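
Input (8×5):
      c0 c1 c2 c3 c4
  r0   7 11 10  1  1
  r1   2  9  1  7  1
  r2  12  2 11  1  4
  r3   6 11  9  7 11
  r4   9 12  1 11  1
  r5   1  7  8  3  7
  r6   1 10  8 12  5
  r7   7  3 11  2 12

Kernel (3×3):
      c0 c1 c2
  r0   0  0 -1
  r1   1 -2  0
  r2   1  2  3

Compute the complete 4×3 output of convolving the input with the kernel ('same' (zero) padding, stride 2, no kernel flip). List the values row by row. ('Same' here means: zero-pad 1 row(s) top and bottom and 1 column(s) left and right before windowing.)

17 23 8
12 23 22
-6 35 26
14 22 28

Output[0,0]: The receptive field on the zero-padded input at this output position is [0 0 0 / 0 7 11 / 0 2 9]. Elementwise product with the kernel and sum: 0·-1 + 0·1 + 7·-2 + 0·1 + 2·2 + 9·3.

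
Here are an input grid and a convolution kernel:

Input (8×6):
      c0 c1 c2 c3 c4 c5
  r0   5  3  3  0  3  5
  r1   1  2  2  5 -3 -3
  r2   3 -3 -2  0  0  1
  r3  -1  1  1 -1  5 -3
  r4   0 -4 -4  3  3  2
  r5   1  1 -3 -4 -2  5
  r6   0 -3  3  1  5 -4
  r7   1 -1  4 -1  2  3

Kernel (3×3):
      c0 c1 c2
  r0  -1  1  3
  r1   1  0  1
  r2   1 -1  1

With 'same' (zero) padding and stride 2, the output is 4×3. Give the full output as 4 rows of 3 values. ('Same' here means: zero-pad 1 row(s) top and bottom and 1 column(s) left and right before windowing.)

4 8 10
6 11 -25
-2 -4 5
-1 -24 14

Output[0,0]: The receptive field on the zero-padded input at this output position is [0 0 0 / 0 5 3 / 0 1 2]. Elementwise product with the kernel and sum: 0·-1 + 0·1 + 0·3 + 0·1 + 3·1 + 0·1 + 1·-1 + 2·1.
Output[0,1]: The receptive field on the zero-padded input at this output position is [0 0 0 / 3 3 0 / 2 2 5]. Elementwise product with the kernel and sum: 0·-1 + 0·1 + 0·3 + 3·1 + 0·1 + 2·1 + 2·-1 + 5·1.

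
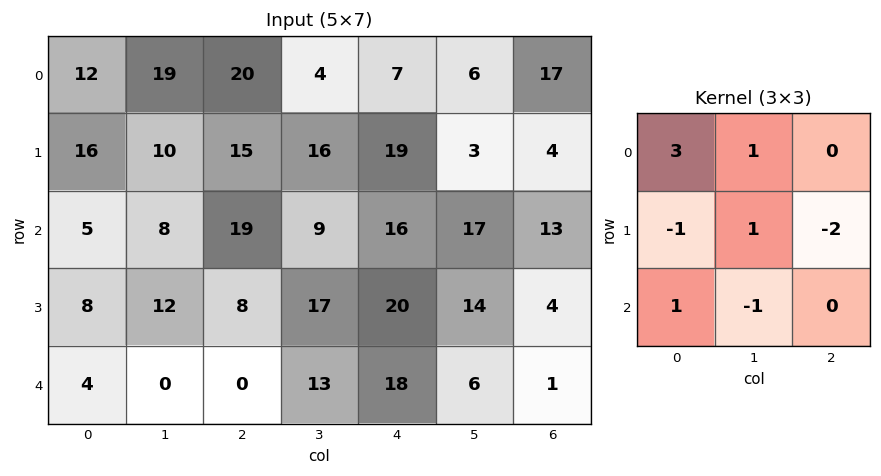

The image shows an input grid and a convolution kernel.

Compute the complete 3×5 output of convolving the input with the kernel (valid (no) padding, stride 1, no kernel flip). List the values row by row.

Output[0,0]: The receptive field on the input at this output position is [12 19 20 / 16 10 15 / 5 8 19]. Elementwise product with the kernel and sum: 12·3 + 19·1 + 16·-1 + 10·1 + 15·-2 + 5·1 + 8·-1.

16 39 37 9 2
19 42 10 37 41
15 5 22 13 63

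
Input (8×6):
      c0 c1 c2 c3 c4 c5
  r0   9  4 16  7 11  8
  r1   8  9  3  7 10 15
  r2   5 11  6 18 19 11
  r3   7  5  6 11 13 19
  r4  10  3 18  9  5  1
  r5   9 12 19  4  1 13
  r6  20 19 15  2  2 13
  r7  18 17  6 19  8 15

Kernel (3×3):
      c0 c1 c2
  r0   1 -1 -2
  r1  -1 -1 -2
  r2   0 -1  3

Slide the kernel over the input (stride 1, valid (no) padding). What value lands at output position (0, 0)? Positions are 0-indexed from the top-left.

The receptive field on the input at this output position is [9 4 16 / 8 9 3 / 5 11 6]. Elementwise product with the kernel and sum: 9·1 + 4·-1 + 16·-2 + 8·-1 + 9·-1 + 3·-2 + 11·-1 + 6·3.

-43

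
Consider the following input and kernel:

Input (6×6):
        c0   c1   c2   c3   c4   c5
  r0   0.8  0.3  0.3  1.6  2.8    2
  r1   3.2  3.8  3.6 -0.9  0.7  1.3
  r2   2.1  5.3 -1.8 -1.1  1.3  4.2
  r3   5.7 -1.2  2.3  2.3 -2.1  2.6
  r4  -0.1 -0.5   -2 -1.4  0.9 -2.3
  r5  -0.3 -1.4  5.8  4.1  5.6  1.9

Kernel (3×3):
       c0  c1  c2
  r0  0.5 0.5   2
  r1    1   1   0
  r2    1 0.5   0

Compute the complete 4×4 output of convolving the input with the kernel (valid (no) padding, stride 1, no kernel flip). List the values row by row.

12.9 15.3 6.9 5.55
23.2 5.35 3.3 3.95
4.25 -0.85 3.05 7.75
5.25 4.15 2.55 11.7

Output[0,0]: The receptive field on the input at this output position is [0.8 0.3 0.3 / 3.2 3.8 3.6 / 2.1 5.3 -1.8]. Elementwise product with the kernel and sum: 0.8·0.5 + 0.3·0.5 + 0.3·2 + 3.2·1 + 3.8·1 + 2.1·1 + 5.3·0.5.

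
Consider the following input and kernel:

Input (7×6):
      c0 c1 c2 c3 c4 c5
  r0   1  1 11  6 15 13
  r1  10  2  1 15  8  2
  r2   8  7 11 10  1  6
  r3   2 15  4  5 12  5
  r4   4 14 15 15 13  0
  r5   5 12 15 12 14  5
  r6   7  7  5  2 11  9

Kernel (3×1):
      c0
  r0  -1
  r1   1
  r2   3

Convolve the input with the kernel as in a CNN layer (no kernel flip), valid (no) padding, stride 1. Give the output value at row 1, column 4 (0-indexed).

29

The receptive field on the input at this output position is [8 / 1 / 12]. Elementwise product with the kernel and sum: 8·-1 + 1·1 + 12·3.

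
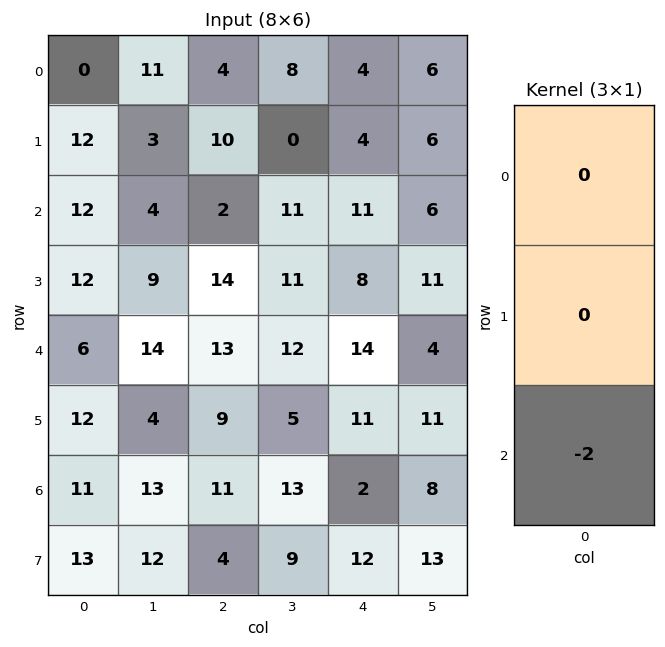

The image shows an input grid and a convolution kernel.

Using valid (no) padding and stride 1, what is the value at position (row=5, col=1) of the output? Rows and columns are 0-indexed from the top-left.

The receptive field on the input at this output position is [4 / 13 / 12]. Elementwise product with the kernel and sum: 12·-2.

-24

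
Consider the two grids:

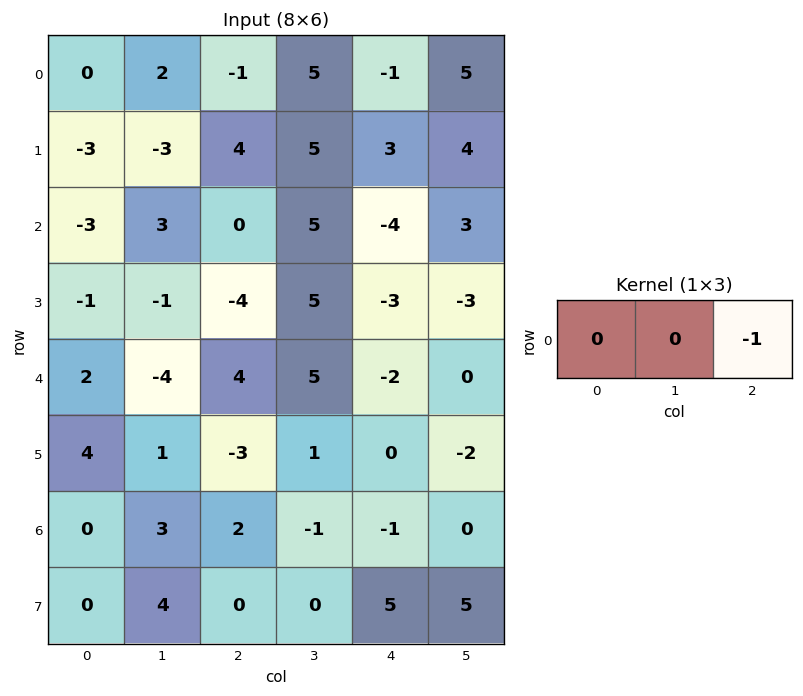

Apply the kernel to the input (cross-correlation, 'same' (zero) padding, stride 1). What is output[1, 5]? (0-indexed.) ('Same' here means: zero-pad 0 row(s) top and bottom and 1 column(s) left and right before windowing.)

0

The receptive field on the zero-padded input at this output position is [3 4 0]. Elementwise product with the kernel and sum: 0·-1.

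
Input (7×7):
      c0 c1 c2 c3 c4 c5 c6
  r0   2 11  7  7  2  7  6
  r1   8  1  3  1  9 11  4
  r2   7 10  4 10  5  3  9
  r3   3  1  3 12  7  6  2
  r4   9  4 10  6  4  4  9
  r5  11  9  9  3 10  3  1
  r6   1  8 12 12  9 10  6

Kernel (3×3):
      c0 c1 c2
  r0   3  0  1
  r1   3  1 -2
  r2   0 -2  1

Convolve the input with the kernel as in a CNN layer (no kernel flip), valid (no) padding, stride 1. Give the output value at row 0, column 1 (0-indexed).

The receptive field on the input at this output position is [11 7 7 / 1 3 1 / 10 4 10]. Elementwise product with the kernel and sum: 11·3 + 7·1 + 1·3 + 3·1 + 1·-2 + 4·-2 + 10·1.

46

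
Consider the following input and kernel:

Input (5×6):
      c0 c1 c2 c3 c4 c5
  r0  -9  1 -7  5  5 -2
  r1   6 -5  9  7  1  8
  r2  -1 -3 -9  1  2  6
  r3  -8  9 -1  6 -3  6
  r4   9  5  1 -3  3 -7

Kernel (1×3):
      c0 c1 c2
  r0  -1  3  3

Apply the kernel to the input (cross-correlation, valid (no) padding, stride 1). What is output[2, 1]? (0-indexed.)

The receptive field on the input at this output position is [-3 -9 1]. Elementwise product with the kernel and sum: -3·-1 + -9·3 + 1·3.

-21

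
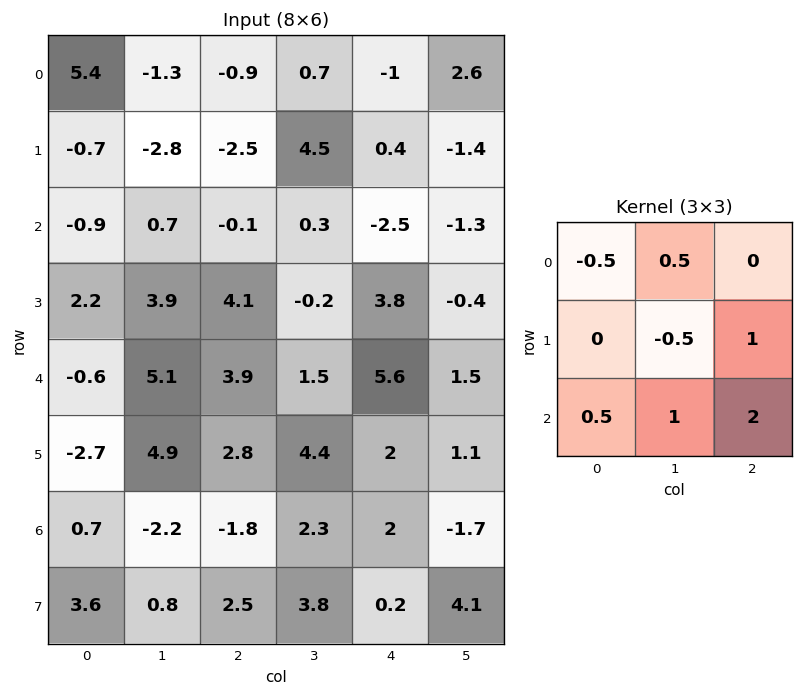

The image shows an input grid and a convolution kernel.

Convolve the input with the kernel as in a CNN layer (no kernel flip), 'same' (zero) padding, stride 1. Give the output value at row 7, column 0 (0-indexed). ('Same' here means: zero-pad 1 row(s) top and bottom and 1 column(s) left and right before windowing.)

-0.65

The receptive field on the zero-padded input at this output position is [0 0.7 -2.2 / 0 3.6 0.8 / 0 0 0]. Elementwise product with the kernel and sum: 0·-0.5 + 0.7·0.5 + 3.6·-0.5 + 0.8·1 + 0·0.5 + 0·1 + 0·2.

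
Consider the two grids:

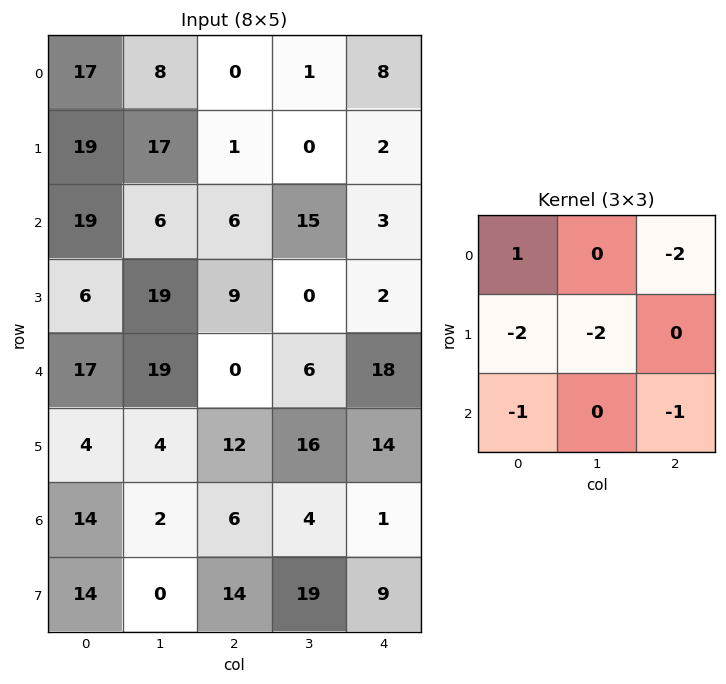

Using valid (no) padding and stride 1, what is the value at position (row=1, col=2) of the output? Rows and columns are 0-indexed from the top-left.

The receptive field on the input at this output position is [1 0 2 / 6 15 3 / 9 0 2]. Elementwise product with the kernel and sum: 1·1 + 2·-2 + 6·-2 + 15·-2 + 9·-1 + 2·-1.

-56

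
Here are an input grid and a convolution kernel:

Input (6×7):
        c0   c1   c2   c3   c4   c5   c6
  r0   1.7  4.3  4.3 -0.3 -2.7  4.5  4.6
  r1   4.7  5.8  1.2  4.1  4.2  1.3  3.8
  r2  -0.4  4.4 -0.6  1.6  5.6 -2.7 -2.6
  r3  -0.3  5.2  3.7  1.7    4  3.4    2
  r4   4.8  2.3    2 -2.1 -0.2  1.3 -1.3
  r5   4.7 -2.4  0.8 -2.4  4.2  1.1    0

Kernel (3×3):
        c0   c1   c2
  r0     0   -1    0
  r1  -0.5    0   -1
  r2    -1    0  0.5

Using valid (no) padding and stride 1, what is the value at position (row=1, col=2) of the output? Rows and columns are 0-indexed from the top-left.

-11.1

The receptive field on the input at this output position is [1.2 4.1 4.2 / -0.6 1.6 5.6 / 3.7 1.7 4]. Elementwise product with the kernel and sum: 4.1·-1 + -0.6·-0.5 + 5.6·-1 + 3.7·-1 + 4·0.5.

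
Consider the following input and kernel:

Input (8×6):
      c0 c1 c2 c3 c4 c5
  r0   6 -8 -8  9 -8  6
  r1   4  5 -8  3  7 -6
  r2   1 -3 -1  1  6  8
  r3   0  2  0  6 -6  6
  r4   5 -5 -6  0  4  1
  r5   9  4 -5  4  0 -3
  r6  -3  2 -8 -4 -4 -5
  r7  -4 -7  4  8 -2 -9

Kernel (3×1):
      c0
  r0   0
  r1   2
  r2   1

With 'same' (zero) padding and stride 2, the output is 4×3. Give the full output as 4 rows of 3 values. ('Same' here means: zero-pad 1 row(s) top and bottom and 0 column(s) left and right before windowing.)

Output[0,0]: The receptive field on the zero-padded input at this output position is [0 / 6 / 4]. Elementwise product with the kernel and sum: 6·2 + 4·1.
Output[0,1]: The receptive field on the zero-padded input at this output position is [0 / -8 / -8]. Elementwise product with the kernel and sum: -8·2 + -8·1.

16 -24 -9
2 -2 6
19 -17 8
-10 -12 -10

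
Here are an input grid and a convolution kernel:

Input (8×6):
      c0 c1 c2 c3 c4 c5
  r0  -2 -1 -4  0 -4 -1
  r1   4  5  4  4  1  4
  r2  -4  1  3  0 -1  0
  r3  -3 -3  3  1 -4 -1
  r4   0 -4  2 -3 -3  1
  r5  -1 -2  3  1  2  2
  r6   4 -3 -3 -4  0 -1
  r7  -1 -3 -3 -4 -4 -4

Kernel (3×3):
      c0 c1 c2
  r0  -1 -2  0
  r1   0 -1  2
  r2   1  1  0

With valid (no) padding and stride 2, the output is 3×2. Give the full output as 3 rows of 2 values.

4 5
7 -13
17 0

Output[0,0]: The receptive field on the input at this output position is [-2 -1 -4 / 4 5 4 / -4 1 3]. Elementwise product with the kernel and sum: -2·-1 + -1·-2 + 5·-1 + 4·2 + -4·1 + 1·1.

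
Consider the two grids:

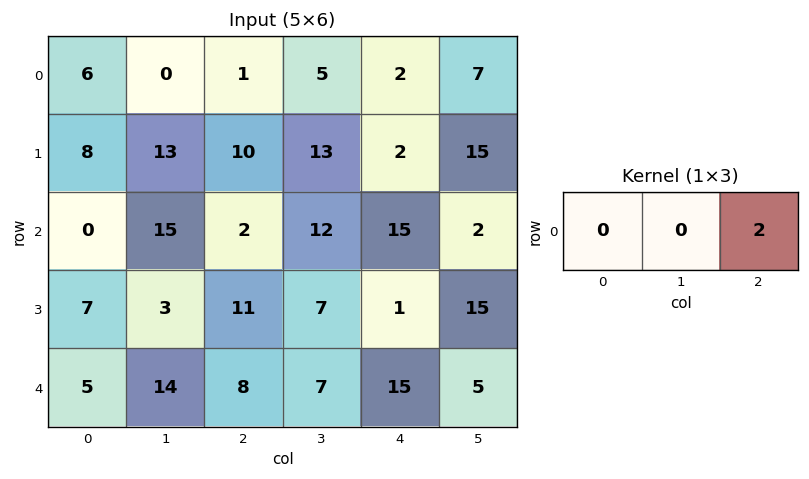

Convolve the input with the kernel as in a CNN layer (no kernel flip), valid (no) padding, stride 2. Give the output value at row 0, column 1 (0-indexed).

The receptive field on the input at this output position is [1 5 2]. Elementwise product with the kernel and sum: 2·2.

4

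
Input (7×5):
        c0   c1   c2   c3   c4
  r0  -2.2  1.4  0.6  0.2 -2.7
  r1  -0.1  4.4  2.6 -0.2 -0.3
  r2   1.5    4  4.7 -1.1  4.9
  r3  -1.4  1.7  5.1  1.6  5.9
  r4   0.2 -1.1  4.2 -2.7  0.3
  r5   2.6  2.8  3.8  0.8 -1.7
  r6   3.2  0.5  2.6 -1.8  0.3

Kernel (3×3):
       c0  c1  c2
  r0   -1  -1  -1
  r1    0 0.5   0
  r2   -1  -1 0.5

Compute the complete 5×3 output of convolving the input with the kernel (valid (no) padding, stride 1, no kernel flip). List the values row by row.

Output[0,0]: The receptive field on the input at this output position is [-2.2 1.4 0.6 / -0.1 4.4 2.6 / 1.5 4 4.7]. Elementwise product with the kernel and sum: -2.2·-1 + 1.4·-1 + 0.6·-1 + 4.4·0.5 + 1.5·-1 + 4·-1 + 4.7·0.5.
Output[0,1]: The receptive field on the input at this output position is [1.4 0.6 0.2 / 4.4 2.6 -0.2 / 4 4.7 -1.1]. Elementwise product with the kernel and sum: 1.4·-1 + 0.6·-1 + 0.2·-1 + 2.6·0.5 + 4·-1 + 4.7·-1 + -1.1·0.5.

-0.75 -10.15 0.65
-2.65 -10.45 -6.4
-6.35 -9.5 -9.05
-9.45 -12.5 -19.4
-4.3 -2.5 -2.05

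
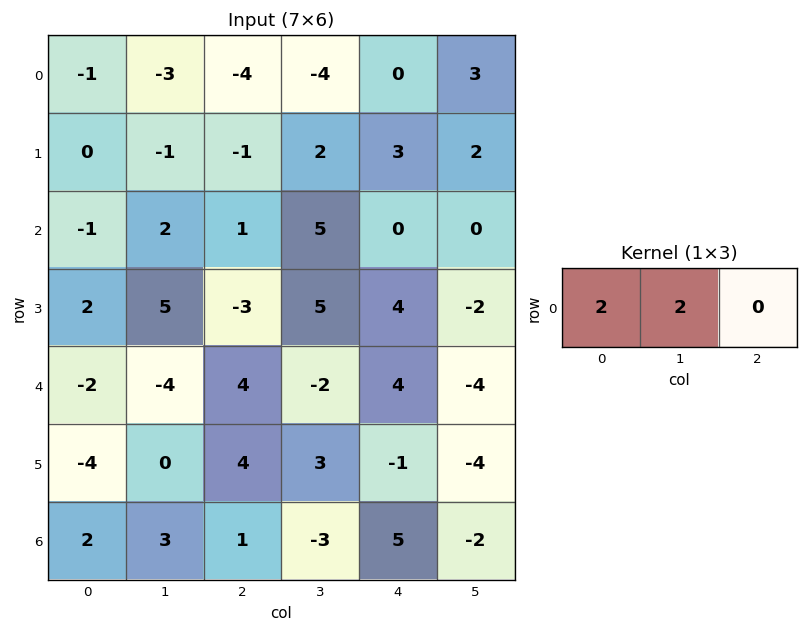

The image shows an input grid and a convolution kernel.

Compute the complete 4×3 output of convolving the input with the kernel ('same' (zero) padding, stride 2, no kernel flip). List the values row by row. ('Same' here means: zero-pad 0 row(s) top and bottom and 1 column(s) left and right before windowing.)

Output[0,0]: The receptive field on the zero-padded input at this output position is [0 -1 -3]. Elementwise product with the kernel and sum: 0·2 + -1·2.
Output[0,1]: The receptive field on the zero-padded input at this output position is [-3 -4 -4]. Elementwise product with the kernel and sum: -3·2 + -4·2.

-2 -14 -8
-2 6 10
-4 0 4
4 8 4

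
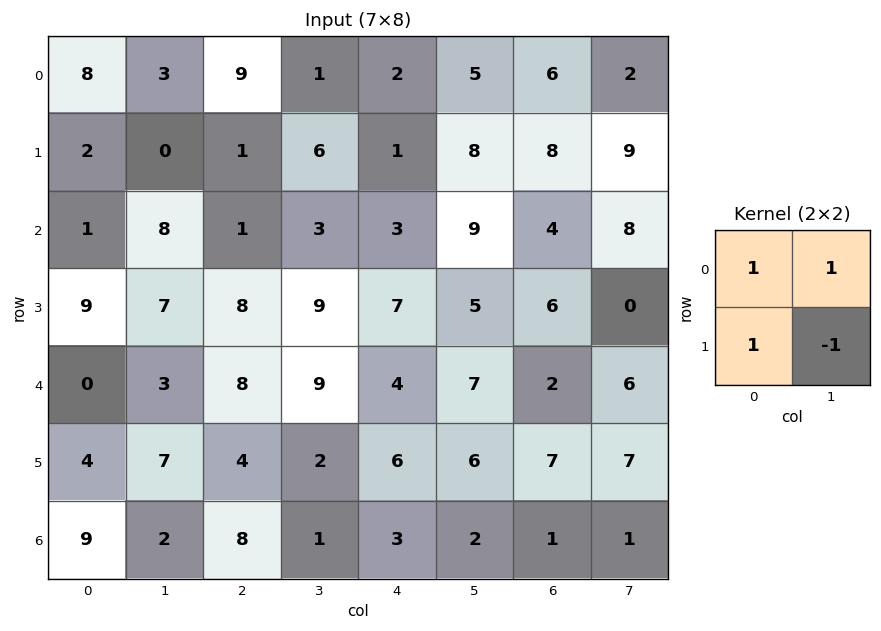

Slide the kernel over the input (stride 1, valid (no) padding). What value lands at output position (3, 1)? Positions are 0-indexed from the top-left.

The receptive field on the input at this output position is [7 8 / 3 8]. Elementwise product with the kernel and sum: 7·1 + 8·1 + 3·1 + 8·-1.

10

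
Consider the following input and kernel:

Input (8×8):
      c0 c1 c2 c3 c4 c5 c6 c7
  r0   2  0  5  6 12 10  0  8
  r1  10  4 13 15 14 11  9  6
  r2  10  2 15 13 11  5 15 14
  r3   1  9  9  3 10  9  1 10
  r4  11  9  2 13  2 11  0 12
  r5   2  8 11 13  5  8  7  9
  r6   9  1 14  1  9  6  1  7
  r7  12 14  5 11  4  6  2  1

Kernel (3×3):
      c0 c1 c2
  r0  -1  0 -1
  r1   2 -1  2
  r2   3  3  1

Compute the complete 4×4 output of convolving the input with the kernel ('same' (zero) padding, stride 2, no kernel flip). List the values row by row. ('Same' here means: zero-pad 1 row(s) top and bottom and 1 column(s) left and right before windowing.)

32 73 118 102
2 53 47 46
12 100 96 81
35 37 35 33

Output[0,0]: The receptive field on the zero-padded input at this output position is [0 0 0 / 0 2 0 / 0 10 4]. Elementwise product with the kernel and sum: 0·-1 + 0·-1 + 0·2 + 2·-1 + 0·2 + 0·3 + 10·3 + 4·1.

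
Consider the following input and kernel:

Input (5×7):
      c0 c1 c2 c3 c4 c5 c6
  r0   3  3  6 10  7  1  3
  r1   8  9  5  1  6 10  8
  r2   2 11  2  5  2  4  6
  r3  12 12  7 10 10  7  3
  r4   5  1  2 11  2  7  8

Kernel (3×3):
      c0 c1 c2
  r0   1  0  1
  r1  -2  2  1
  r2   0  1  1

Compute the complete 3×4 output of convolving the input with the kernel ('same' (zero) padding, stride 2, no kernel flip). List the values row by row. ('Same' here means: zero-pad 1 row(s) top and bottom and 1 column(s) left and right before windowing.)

26 22 11 12
48 14 26 17
23 35 6 9

Output[0,0]: The receptive field on the zero-padded input at this output position is [0 0 0 / 0 3 3 / 0 8 9]. Elementwise product with the kernel and sum: 0·1 + 0·1 + 0·-2 + 3·2 + 3·1 + 8·1 + 9·1.
Output[0,1]: The receptive field on the zero-padded input at this output position is [0 0 0 / 3 6 10 / 9 5 1]. Elementwise product with the kernel and sum: 0·1 + 0·1 + 3·-2 + 6·2 + 10·1 + 5·1 + 1·1.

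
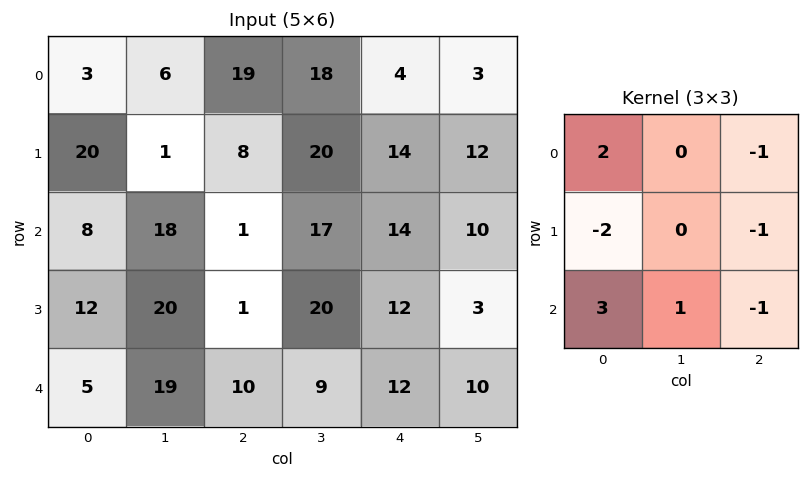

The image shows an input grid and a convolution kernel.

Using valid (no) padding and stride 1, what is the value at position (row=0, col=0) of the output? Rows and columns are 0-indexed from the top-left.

-20

The receptive field on the input at this output position is [3 6 19 / 20 1 8 / 8 18 1]. Elementwise product with the kernel and sum: 3·2 + 19·-1 + 20·-2 + 8·-1 + 8·3 + 18·1 + 1·-1.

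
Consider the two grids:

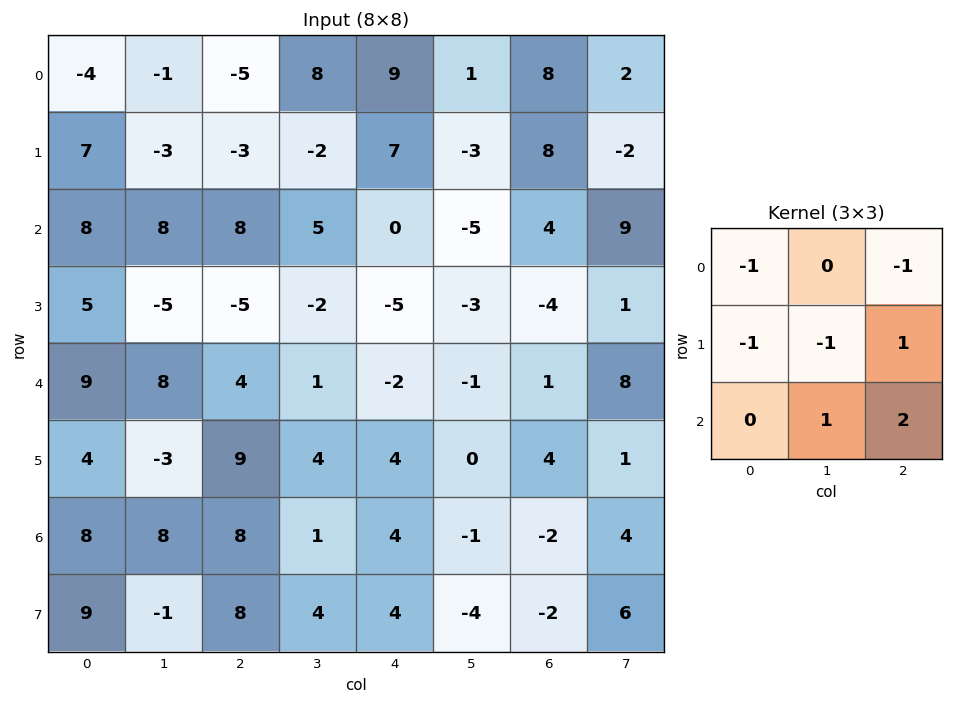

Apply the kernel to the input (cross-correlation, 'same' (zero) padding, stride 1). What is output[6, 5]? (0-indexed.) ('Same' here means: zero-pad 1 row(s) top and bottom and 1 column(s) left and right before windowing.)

-21

The receptive field on the zero-padded input at this output position is [4 0 4 / 4 -1 -2 / 4 -4 -2]. Elementwise product with the kernel and sum: 4·-1 + 4·-1 + 4·-1 + -1·-1 + -2·1 + -4·1 + -2·2.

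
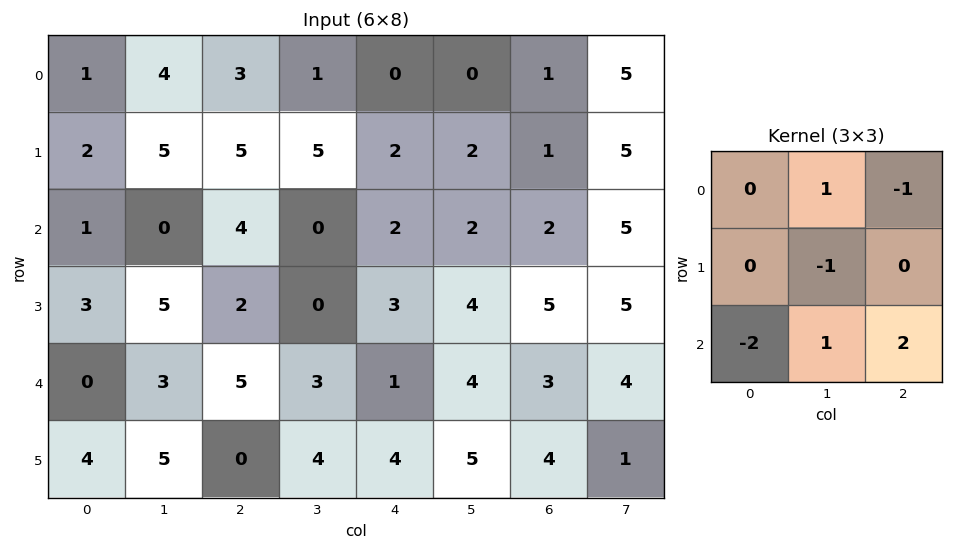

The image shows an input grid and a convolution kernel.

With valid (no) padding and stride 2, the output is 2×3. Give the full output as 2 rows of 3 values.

2 -8 -1
4 -7 4

Output[0,0]: The receptive field on the input at this output position is [1 4 3 / 2 5 5 / 1 0 4]. Elementwise product with the kernel and sum: 4·1 + 3·-1 + 5·-1 + 1·-2 + 0·1 + 4·2.
Output[0,1]: The receptive field on the input at this output position is [3 1 0 / 5 5 2 / 4 0 2]. Elementwise product with the kernel and sum: 1·1 + 0·-1 + 5·-1 + 4·-2 + 0·1 + 2·2.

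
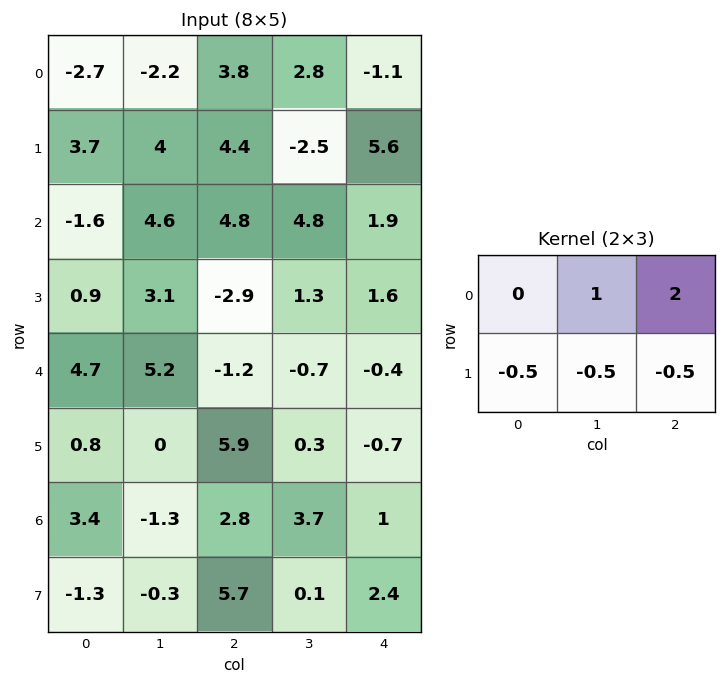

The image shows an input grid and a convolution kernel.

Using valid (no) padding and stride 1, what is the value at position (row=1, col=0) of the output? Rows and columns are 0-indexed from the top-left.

The receptive field on the input at this output position is [3.7 4 4.4 / -1.6 4.6 4.8]. Elementwise product with the kernel and sum: 4·1 + 4.4·2 + -1.6·-0.5 + 4.6·-0.5 + 4.8·-0.5.

8.9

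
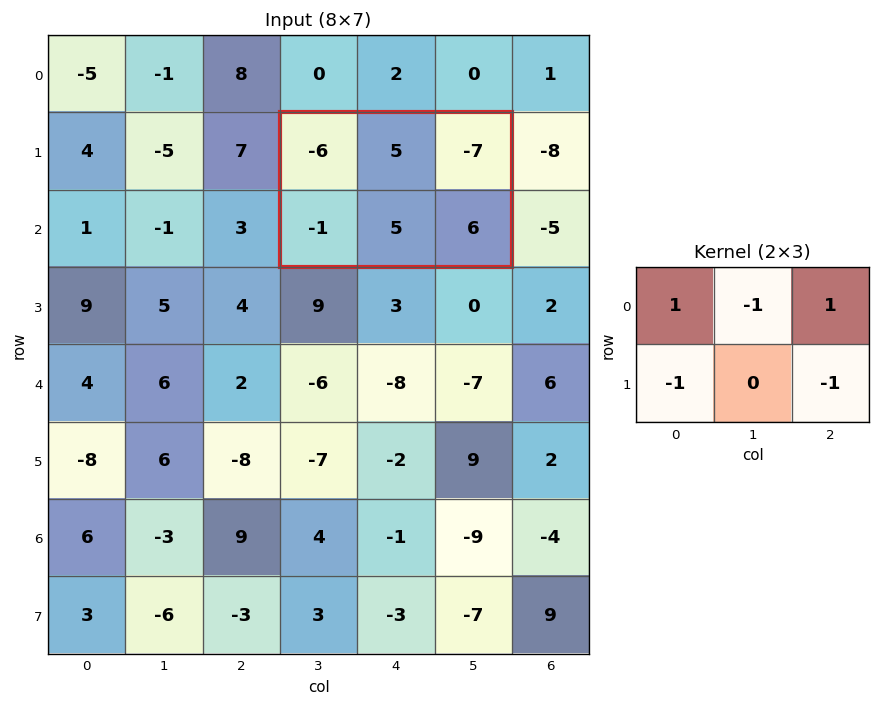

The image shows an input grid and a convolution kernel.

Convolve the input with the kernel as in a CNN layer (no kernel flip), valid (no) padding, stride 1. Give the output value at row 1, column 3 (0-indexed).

-23

The receptive field on the input at this output position is [-6 5 -7 / -1 5 6]. Elementwise product with the kernel and sum: -6·1 + 5·-1 + -7·1 + -1·-1 + 6·-1.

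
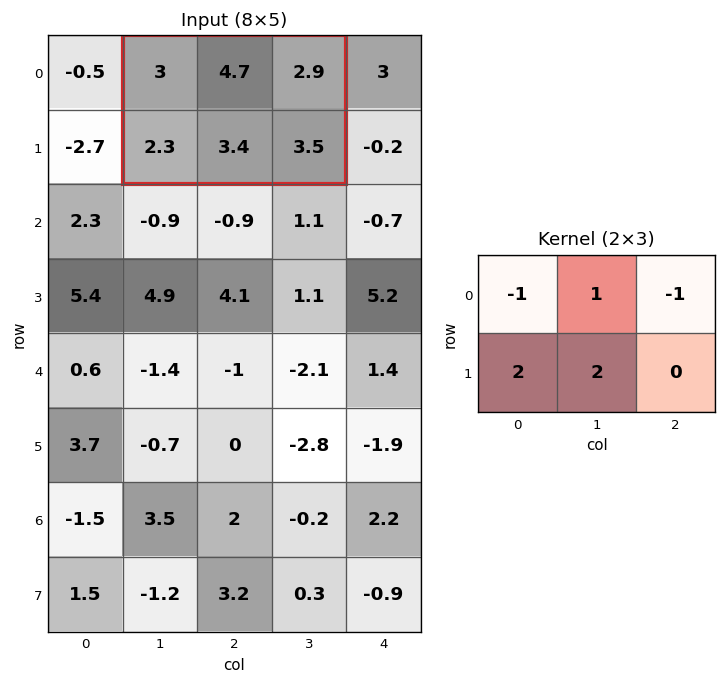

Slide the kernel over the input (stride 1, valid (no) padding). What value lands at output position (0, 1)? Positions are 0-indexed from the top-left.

The receptive field on the input at this output position is [3 4.7 2.9 / 2.3 3.4 3.5]. Elementwise product with the kernel and sum: 3·-1 + 4.7·1 + 2.9·-1 + 2.3·2 + 3.4·2.

10.2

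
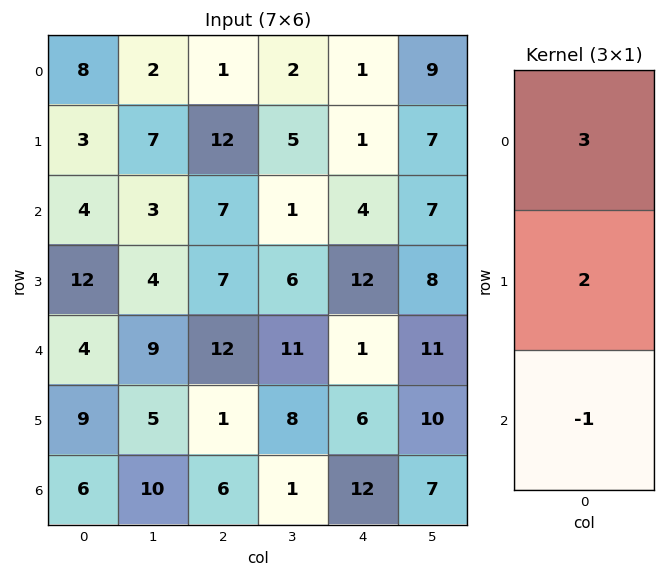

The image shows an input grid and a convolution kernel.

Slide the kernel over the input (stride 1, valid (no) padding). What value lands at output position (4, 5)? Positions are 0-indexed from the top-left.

The receptive field on the input at this output position is [11 / 10 / 7]. Elementwise product with the kernel and sum: 11·3 + 10·2 + 7·-1.

46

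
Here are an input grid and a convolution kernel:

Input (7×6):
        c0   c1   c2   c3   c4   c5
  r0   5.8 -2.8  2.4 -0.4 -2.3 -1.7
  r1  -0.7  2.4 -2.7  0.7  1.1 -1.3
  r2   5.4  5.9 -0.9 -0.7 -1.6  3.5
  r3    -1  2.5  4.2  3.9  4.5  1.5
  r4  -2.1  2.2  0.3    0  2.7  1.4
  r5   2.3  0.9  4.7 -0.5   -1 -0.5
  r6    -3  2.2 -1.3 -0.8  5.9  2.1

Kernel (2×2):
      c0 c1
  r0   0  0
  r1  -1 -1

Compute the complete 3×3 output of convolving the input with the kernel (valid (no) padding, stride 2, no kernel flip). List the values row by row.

Output[0,0]: The receptive field on the input at this output position is [5.8 -2.8 / -0.7 2.4]. Elementwise product with the kernel and sum: -0.7·-1 + 2.4·-1.

-1.7 2 0.2
-1.5 -8.1 -6
-3.2 -4.2 1.5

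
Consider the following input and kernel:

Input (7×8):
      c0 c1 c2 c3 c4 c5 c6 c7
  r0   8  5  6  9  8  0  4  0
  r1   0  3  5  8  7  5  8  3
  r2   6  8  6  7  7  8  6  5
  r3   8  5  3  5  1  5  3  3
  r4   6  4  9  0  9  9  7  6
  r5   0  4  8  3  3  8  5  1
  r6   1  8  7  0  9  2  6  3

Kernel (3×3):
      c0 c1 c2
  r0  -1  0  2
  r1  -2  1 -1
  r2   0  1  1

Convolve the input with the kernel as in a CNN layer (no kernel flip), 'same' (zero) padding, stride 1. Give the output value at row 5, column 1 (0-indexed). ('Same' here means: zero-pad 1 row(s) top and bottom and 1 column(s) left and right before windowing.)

The receptive field on the zero-padded input at this output position is [6 4 9 / 0 4 8 / 1 8 7]. Elementwise product with the kernel and sum: 6·-1 + 9·2 + 0·-2 + 4·1 + 8·-1 + 8·1 + 7·1.

23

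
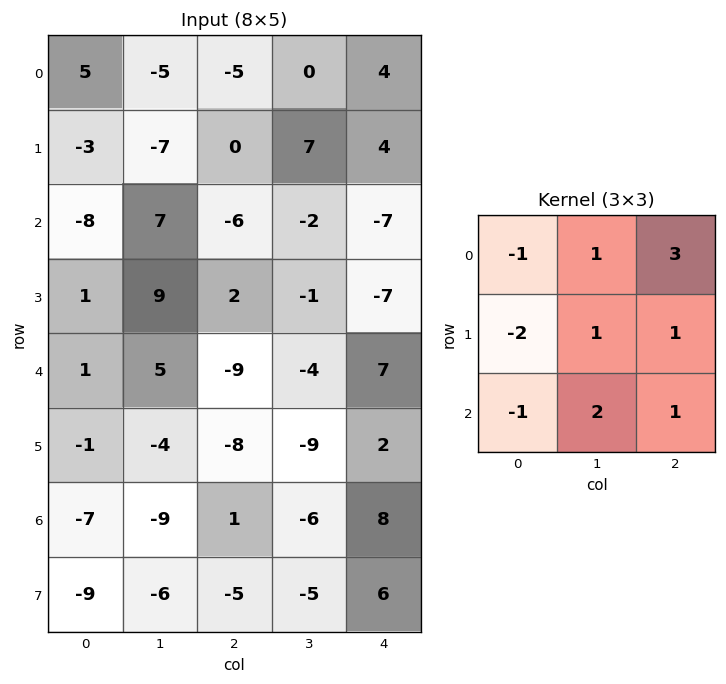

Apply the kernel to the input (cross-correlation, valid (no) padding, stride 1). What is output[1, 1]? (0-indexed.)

The receptive field on the input at this output position is [-7 0 7 / 7 -6 -2 / 9 2 -1]. Elementwise product with the kernel and sum: -7·-1 + 0·1 + 7·3 + 7·-2 + -6·1 + -2·1 + 9·-1 + 2·2 + -1·1.

0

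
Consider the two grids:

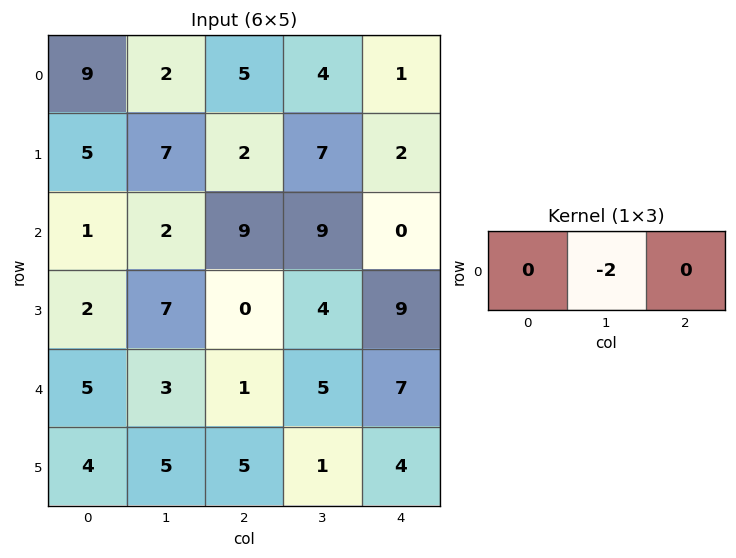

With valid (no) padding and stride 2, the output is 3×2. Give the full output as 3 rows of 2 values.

-4 -8
-4 -18
-6 -10

Output[0,0]: The receptive field on the input at this output position is [9 2 5]. Elementwise product with the kernel and sum: 2·-2.
Output[0,1]: The receptive field on the input at this output position is [5 4 1]. Elementwise product with the kernel and sum: 4·-2.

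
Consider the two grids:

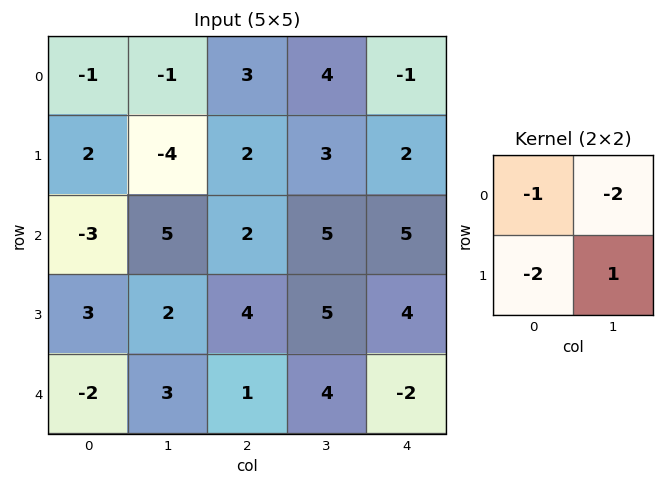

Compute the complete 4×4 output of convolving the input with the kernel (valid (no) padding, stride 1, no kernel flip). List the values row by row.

-5 5 -12 -6
17 -8 -7 -12
-11 -9 -15 -21
0 -15 -12 -23

Output[0,0]: The receptive field on the input at this output position is [-1 -1 / 2 -4]. Elementwise product with the kernel and sum: -1·-1 + -1·-2 + 2·-2 + -4·1.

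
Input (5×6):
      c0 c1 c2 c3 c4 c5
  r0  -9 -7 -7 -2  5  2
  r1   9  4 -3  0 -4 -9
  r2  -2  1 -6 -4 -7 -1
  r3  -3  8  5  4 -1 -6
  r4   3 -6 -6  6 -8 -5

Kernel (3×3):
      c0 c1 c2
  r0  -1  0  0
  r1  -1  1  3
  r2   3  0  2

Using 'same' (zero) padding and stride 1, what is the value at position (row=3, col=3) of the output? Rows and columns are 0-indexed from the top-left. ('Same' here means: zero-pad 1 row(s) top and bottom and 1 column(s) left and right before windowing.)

-32

The receptive field on the zero-padded input at this output position is [-6 -4 -7 / 5 4 -1 / -6 6 -8]. Elementwise product with the kernel and sum: -6·-1 + 5·-1 + 4·1 + -1·3 + -6·3 + -8·2.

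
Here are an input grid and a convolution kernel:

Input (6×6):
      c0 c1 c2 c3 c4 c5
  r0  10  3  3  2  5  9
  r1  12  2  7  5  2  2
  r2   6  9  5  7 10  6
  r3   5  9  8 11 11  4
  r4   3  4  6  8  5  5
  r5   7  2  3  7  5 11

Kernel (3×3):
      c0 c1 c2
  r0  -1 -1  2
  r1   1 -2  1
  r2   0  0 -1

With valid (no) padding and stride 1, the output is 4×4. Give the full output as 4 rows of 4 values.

Output[0,0]: The receptive field on the input at this output position is [10 3 3 / 12 2 7 / 6 9 5]. Elementwise product with the kernel and sum: 10·-1 + 3·-1 + 3·2 + 12·1 + 2·-2 + 7·1 + 5·-1.
Output[0,1]: The receptive field on the input at this output position is [3 3 2 / 2 7 5 / 9 5 7]. Elementwise product with the kernel and sum: 3·-1 + 3·-1 + 2·2 + 2·1 + 7·-2 + 5·1 + 7·-1.

3 -16 -6 8
-15 -4 -18 -14
-16 -4 0 -17
0 -2 -7 -22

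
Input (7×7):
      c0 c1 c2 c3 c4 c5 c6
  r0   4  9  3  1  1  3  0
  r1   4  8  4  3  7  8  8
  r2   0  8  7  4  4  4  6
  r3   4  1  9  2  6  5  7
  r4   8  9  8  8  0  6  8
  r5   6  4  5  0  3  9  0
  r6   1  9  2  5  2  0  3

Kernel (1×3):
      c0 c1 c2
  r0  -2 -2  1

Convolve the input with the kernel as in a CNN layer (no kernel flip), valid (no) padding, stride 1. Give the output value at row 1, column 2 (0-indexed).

-7

The receptive field on the input at this output position is [4 3 7]. Elementwise product with the kernel and sum: 4·-2 + 3·-2 + 7·1.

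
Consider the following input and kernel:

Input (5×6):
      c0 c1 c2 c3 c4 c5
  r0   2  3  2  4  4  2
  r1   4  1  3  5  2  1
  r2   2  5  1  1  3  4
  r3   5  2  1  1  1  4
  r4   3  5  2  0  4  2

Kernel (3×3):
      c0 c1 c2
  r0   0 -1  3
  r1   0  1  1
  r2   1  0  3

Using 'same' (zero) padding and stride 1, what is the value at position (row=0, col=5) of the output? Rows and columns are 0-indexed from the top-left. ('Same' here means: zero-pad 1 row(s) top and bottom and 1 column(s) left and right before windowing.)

The receptive field on the zero-padded input at this output position is [0 0 0 / 4 2 0 / 2 1 0]. Elementwise product with the kernel and sum: 0·-1 + 0·3 + 2·1 + 0·1 + 2·1 + 0·3.

4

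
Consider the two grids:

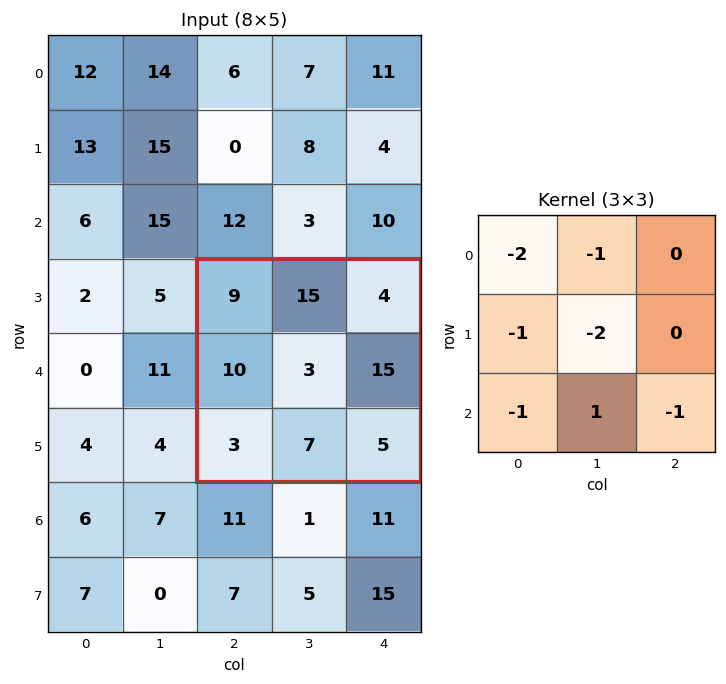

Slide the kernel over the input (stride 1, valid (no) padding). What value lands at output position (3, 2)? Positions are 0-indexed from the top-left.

The receptive field on the input at this output position is [9 15 4 / 10 3 15 / 3 7 5]. Elementwise product with the kernel and sum: 9·-2 + 15·-1 + 10·-1 + 3·-2 + 3·-1 + 7·1 + 5·-1.

-50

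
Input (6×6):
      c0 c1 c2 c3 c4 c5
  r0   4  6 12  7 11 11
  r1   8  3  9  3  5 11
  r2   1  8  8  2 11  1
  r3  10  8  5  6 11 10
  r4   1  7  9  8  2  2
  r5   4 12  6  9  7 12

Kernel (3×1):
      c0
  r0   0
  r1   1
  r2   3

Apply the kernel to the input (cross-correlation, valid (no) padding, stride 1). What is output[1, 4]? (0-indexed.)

44

The receptive field on the input at this output position is [5 / 11 / 11]. Elementwise product with the kernel and sum: 11·1 + 11·3.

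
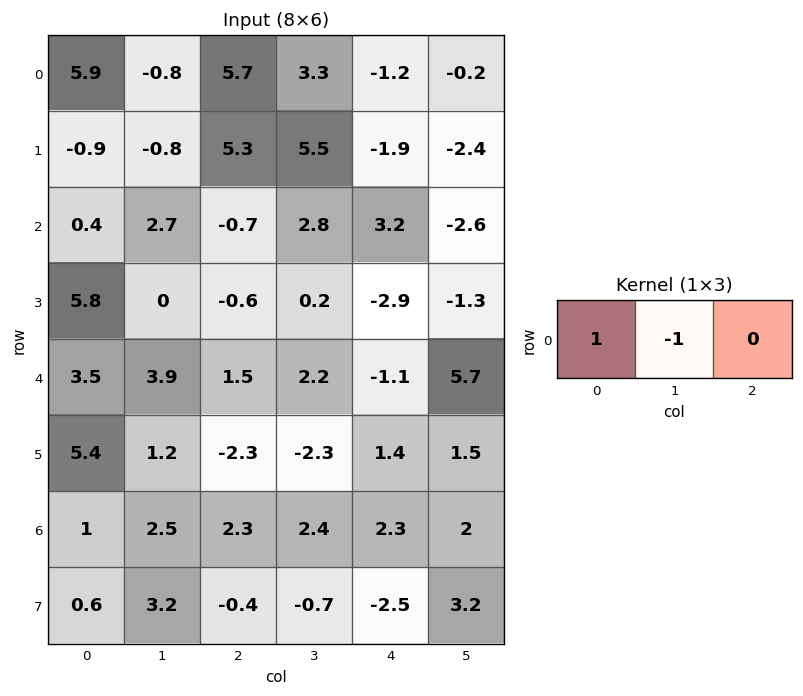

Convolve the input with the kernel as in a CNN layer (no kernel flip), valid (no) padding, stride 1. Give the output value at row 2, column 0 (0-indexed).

-2.3

The receptive field on the input at this output position is [0.4 2.7 -0.7]. Elementwise product with the kernel and sum: 0.4·1 + 2.7·-1.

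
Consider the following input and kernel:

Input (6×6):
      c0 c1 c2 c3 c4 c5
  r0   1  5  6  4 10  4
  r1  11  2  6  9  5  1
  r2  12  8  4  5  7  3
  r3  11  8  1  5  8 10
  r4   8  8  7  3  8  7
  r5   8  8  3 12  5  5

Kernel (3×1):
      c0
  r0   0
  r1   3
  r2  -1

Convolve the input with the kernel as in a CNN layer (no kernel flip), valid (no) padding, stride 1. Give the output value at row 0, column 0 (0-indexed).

The receptive field on the input at this output position is [1 / 11 / 12]. Elementwise product with the kernel and sum: 11·3 + 12·-1.

21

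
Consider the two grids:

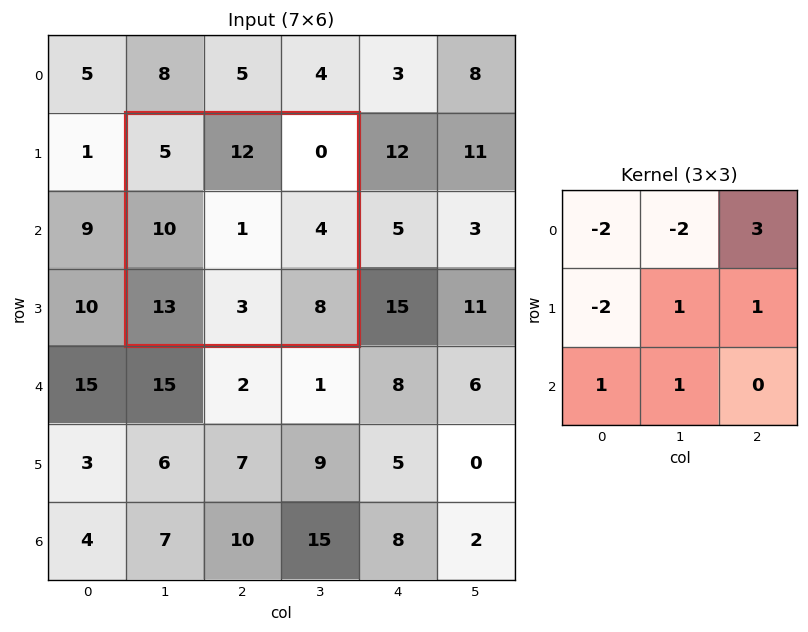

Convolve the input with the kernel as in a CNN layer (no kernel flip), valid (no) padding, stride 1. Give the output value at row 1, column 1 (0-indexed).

The receptive field on the input at this output position is [5 12 0 / 10 1 4 / 13 3 8]. Elementwise product with the kernel and sum: 5·-2 + 12·-2 + 0·3 + 10·-2 + 1·1 + 4·1 + 13·1 + 3·1.

-33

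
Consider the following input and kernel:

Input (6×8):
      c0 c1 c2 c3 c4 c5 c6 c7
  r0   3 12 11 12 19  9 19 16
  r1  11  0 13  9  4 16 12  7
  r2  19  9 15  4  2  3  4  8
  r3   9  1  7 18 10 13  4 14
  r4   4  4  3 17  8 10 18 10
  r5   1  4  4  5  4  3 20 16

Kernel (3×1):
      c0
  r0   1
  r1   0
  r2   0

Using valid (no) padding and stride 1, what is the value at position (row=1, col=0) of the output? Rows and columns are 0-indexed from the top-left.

The receptive field on the input at this output position is [11 / 19 / 9]. Elementwise product with the kernel and sum: 11·1.

11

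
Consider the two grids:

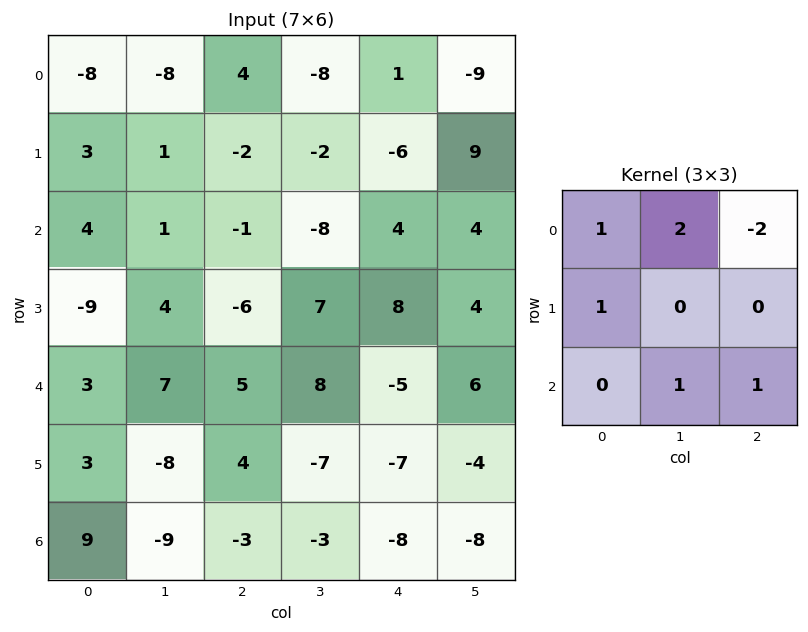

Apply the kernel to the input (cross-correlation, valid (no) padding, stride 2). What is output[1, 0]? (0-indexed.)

11

The receptive field on the input at this output position is [4 1 -1 / -9 4 -6 / 3 7 5]. Elementwise product with the kernel and sum: 4·1 + 1·2 + -1·-2 + -9·1 + 7·1 + 5·1.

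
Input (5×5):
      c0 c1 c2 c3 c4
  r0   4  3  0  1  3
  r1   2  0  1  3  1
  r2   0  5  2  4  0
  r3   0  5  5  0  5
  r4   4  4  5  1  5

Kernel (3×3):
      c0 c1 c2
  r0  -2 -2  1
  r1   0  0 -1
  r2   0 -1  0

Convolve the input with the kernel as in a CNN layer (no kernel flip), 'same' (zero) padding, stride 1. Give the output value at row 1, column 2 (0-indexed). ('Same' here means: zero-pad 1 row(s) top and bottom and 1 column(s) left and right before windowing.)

-10

The receptive field on the zero-padded input at this output position is [3 0 1 / 0 1 3 / 5 2 4]. Elementwise product with the kernel and sum: 3·-2 + 0·-2 + 1·1 + 3·-1 + 2·-1.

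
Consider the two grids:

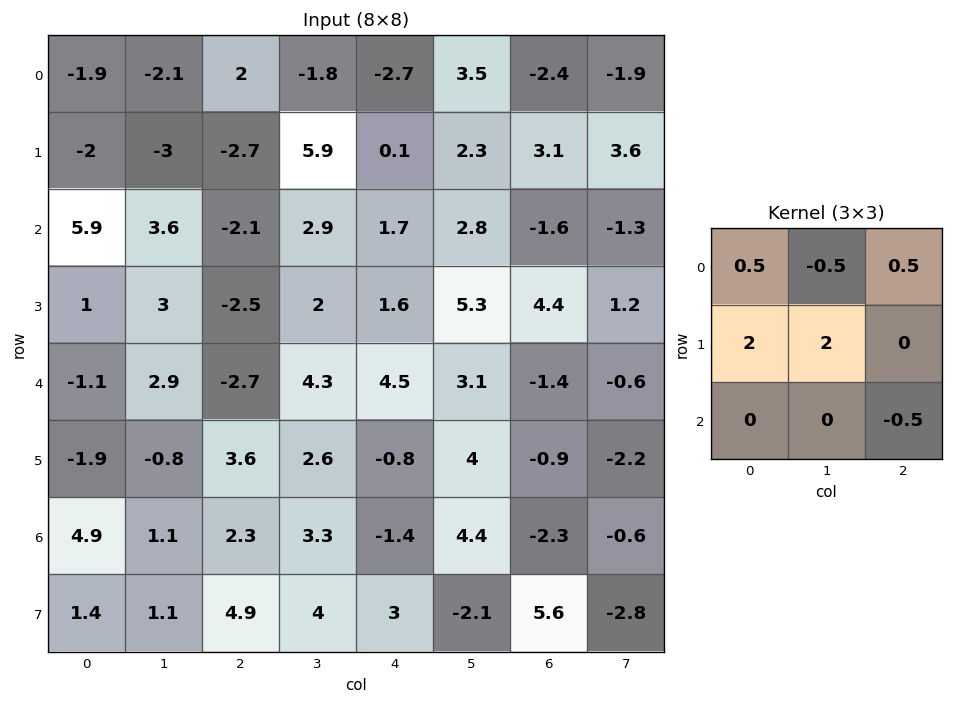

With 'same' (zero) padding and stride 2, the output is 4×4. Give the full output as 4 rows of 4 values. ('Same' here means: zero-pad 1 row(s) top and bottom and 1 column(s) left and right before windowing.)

-2.3 -3.15 -10.15 0.4
9.8 4.8 10.6 3.2
-0.8 2.85 18.45 5.55
9.8 3.9 8.55 6.95

Output[0,0]: The receptive field on the zero-padded input at this output position is [0 0 0 / 0 -1.9 -2.1 / 0 -2 -3]. Elementwise product with the kernel and sum: 0·0.5 + 0·-0.5 + 0·0.5 + 0·2 + -1.9·2 + -3·-0.5.
Output[0,1]: The receptive field on the zero-padded input at this output position is [0 0 0 / -2.1 2 -1.8 / -3 -2.7 5.9]. Elementwise product with the kernel and sum: 0·0.5 + 0·-0.5 + 0·0.5 + -2.1·2 + 2·2 + 5.9·-0.5.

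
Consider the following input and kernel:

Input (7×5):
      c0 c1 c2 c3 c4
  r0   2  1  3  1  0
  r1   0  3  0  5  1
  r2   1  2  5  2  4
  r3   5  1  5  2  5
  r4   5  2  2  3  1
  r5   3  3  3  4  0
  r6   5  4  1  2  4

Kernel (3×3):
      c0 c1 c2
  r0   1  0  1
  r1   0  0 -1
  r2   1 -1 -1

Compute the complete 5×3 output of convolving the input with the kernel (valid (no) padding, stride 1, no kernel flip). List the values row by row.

Output[0,0]: The receptive field on the input at this output position is [2 1 3 / 0 3 0 / 1 2 5]. Elementwise product with the kernel and sum: 2·1 + 3·1 + 0·-1 + 1·1 + 2·-1 + 5·-1.
Output[0,1]: The receptive field on the input at this output position is [1 3 1 / 3 0 5 / 2 5 2]. Elementwise product with the kernel and sum: 1·1 + 1·1 + 5·-1 + 2·1 + 5·-1 + 2·-1.

-1 -8 1
-6 0 -5
2 -1 2
5 -4 8
4 2 -2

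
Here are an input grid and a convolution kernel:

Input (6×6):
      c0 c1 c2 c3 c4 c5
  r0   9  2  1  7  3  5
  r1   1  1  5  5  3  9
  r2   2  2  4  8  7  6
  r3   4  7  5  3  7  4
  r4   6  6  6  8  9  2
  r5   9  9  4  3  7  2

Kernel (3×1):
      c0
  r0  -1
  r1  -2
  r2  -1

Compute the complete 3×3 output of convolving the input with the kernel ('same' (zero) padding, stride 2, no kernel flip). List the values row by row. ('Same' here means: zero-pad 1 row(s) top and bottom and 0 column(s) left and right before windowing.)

-19 -7 -9
-9 -18 -24
-25 -21 -32

Output[0,0]: The receptive field on the zero-padded input at this output position is [0 / 9 / 1]. Elementwise product with the kernel and sum: 0·-1 + 9·-2 + 1·-1.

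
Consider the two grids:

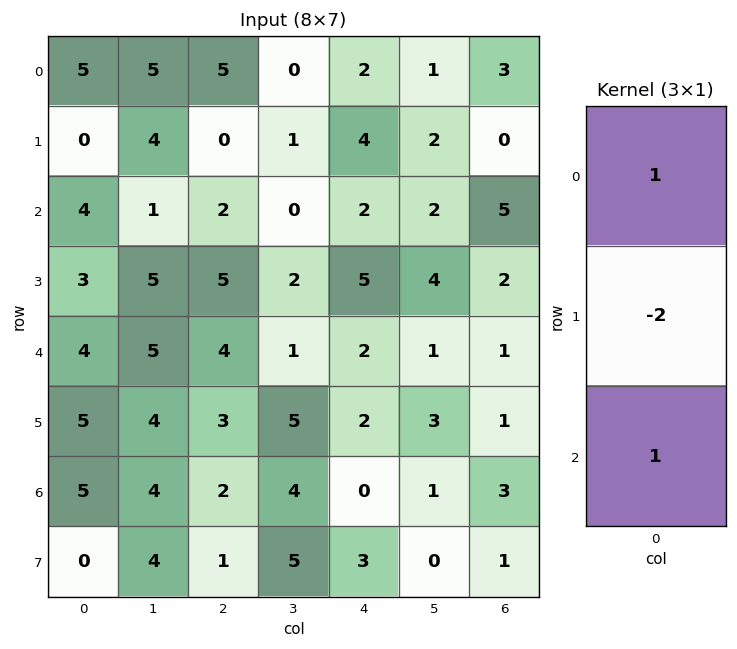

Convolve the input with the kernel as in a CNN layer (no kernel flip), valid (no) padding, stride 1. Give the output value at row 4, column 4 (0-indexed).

-2

The receptive field on the input at this output position is [2 / 2 / 0]. Elementwise product with the kernel and sum: 2·1 + 2·-2 + 0·1.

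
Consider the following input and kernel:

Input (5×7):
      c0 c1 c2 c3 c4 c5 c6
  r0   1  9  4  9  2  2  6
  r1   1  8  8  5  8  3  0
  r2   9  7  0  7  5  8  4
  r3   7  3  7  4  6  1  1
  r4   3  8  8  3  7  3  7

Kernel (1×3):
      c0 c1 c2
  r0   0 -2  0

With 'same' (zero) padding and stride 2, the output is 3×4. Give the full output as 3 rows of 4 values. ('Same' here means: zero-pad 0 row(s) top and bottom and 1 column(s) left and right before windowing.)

Output[0,0]: The receptive field on the zero-padded input at this output position is [0 1 9]. Elementwise product with the kernel and sum: 1·-2.

-2 -8 -4 -12
-18 0 -10 -8
-6 -16 -14 -14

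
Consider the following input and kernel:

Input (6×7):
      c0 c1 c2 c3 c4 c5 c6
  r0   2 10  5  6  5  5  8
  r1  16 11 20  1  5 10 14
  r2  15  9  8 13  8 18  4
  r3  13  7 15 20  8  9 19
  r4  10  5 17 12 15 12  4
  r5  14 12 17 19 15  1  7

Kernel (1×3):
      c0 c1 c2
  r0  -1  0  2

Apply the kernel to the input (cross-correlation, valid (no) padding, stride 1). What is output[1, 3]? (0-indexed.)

19

The receptive field on the input at this output position is [1 5 10]. Elementwise product with the kernel and sum: 1·-1 + 10·2.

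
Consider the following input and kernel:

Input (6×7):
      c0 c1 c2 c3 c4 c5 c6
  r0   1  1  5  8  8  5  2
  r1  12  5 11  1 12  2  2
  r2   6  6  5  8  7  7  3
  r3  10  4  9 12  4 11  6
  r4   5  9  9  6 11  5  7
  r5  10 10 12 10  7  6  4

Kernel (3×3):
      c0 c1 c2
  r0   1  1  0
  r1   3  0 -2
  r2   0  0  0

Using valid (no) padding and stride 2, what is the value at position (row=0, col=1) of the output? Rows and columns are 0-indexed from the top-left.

The receptive field on the input at this output position is [5 8 8 / 11 1 12 / 5 8 7]. Elementwise product with the kernel and sum: 5·1 + 8·1 + 11·3 + 12·-2.

22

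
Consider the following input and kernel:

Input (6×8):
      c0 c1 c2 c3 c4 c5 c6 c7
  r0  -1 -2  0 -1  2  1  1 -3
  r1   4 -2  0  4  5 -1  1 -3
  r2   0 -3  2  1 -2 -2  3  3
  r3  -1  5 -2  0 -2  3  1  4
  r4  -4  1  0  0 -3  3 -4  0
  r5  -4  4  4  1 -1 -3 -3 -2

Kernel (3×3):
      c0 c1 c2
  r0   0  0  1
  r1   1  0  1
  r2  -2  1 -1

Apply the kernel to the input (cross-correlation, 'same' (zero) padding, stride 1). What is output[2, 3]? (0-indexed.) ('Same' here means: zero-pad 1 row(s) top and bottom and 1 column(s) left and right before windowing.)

The receptive field on the zero-padded input at this output position is [0 4 5 / 2 1 -2 / -2 0 -2]. Elementwise product with the kernel and sum: 5·1 + 2·1 + -2·1 + -2·-2 + 0·1 + -2·-1.

11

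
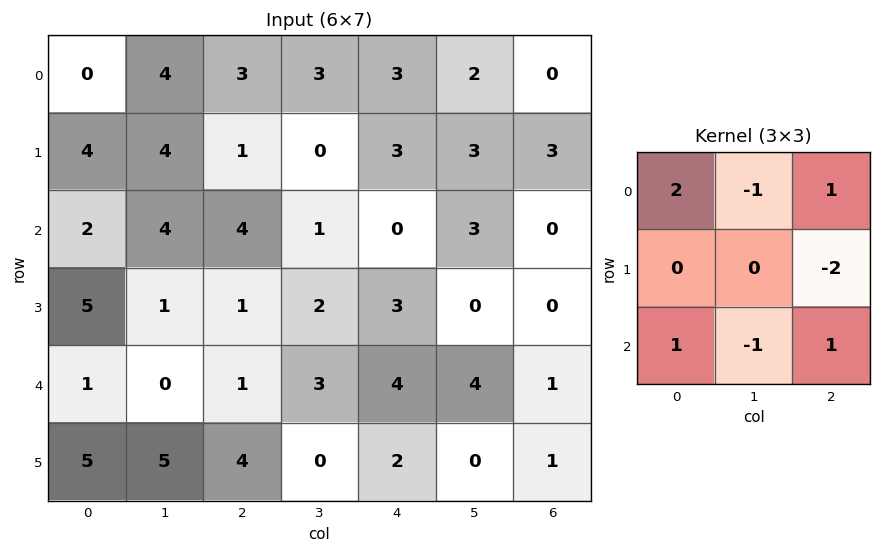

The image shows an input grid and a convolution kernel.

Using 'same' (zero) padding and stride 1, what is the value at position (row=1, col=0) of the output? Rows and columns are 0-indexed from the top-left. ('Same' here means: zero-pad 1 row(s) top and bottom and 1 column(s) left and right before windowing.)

-2

The receptive field on the zero-padded input at this output position is [0 0 4 / 0 4 4 / 0 2 4]. Elementwise product with the kernel and sum: 0·2 + 0·-1 + 4·1 + 4·-2 + 0·1 + 2·-1 + 4·1.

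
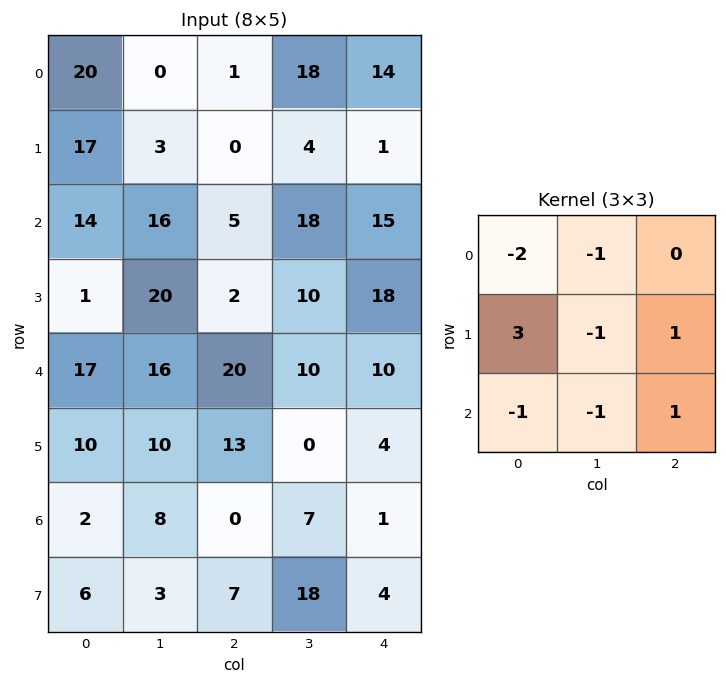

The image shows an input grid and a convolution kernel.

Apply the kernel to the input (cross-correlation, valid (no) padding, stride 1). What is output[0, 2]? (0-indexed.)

-31

The receptive field on the input at this output position is [1 18 14 / 0 4 1 / 5 18 15]. Elementwise product with the kernel and sum: 1·-2 + 18·-1 + 0·3 + 4·-1 + 1·1 + 5·-1 + 18·-1 + 15·1.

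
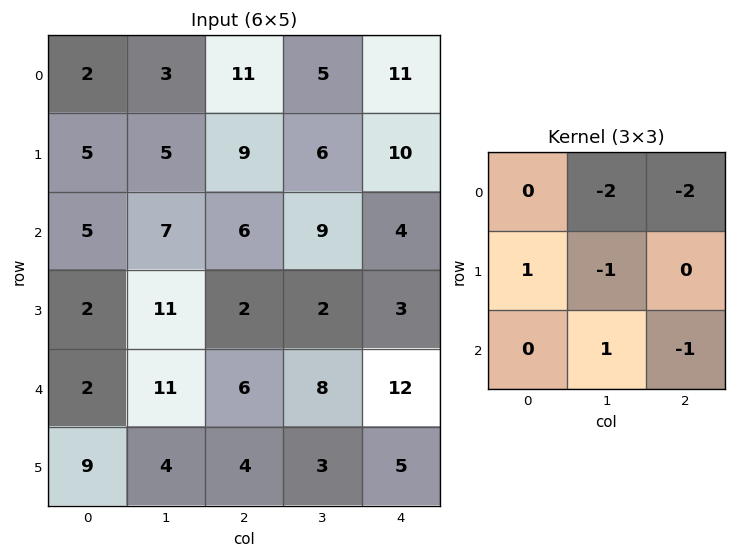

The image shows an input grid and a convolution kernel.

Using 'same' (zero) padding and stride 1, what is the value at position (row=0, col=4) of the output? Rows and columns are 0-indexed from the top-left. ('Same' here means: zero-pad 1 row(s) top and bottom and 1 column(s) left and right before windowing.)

4

The receptive field on the zero-padded input at this output position is [0 0 0 / 5 11 0 / 6 10 0]. Elementwise product with the kernel and sum: 0·-2 + 0·-2 + 5·1 + 11·-1 + 10·1 + 0·-1.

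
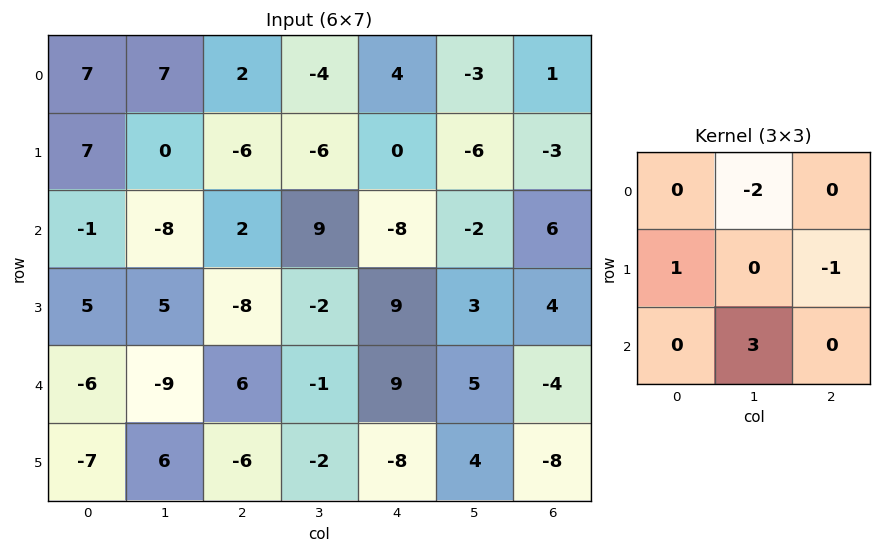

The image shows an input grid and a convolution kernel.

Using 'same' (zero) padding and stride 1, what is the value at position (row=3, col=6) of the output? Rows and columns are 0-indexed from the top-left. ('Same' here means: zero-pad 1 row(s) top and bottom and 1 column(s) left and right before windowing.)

The receptive field on the zero-padded input at this output position is [-2 6 0 / 3 4 0 / 5 -4 0]. Elementwise product with the kernel and sum: 6·-2 + 3·1 + 0·-1 + -4·3.

-21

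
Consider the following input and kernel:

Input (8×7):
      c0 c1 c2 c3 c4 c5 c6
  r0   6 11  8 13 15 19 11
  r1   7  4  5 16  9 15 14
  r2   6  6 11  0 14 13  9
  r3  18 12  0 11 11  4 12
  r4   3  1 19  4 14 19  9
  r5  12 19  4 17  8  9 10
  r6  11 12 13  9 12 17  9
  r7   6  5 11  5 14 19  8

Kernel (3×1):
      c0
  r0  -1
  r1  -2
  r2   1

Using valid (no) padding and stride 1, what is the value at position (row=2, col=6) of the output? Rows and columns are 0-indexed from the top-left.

-24

The receptive field on the input at this output position is [9 / 12 / 9]. Elementwise product with the kernel and sum: 9·-1 + 12·-2 + 9·1.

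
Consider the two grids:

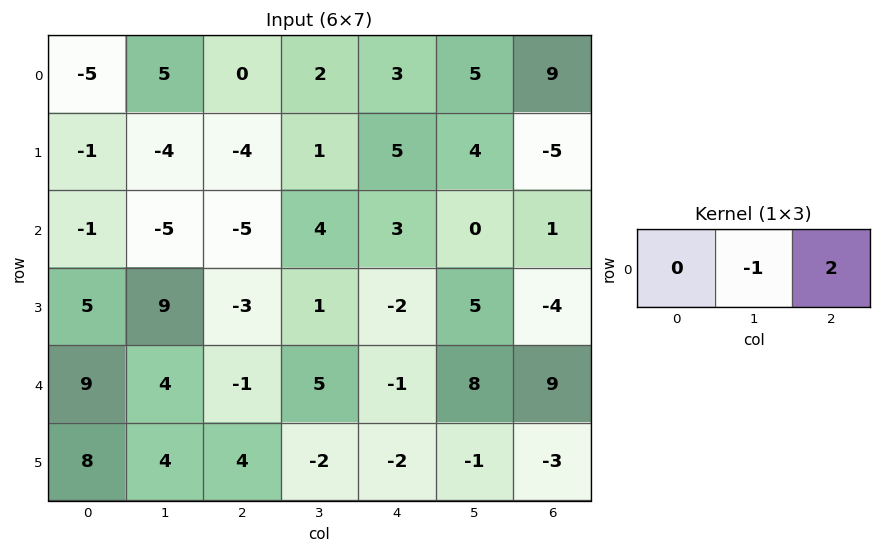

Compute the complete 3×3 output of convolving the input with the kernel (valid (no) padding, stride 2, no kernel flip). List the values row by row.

Output[0,0]: The receptive field on the input at this output position is [-5 5 0]. Elementwise product with the kernel and sum: 5·-1 + 0·2.
Output[0,1]: The receptive field on the input at this output position is [0 2 3]. Elementwise product with the kernel and sum: 2·-1 + 3·2.

-5 4 13
-5 2 2
-6 -7 10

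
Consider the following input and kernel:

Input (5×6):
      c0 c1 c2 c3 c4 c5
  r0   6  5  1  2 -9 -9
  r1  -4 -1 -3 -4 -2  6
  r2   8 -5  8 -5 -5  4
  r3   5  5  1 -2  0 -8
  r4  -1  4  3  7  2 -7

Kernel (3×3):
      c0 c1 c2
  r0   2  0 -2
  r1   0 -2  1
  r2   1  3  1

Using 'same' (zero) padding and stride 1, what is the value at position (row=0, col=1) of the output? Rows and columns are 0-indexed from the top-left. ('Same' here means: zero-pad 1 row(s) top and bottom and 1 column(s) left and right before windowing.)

-19

The receptive field on the zero-padded input at this output position is [0 0 0 / 6 5 1 / -4 -1 -3]. Elementwise product with the kernel and sum: 0·2 + 0·-2 + 5·-2 + 1·1 + -4·1 + -1·3 + -3·1.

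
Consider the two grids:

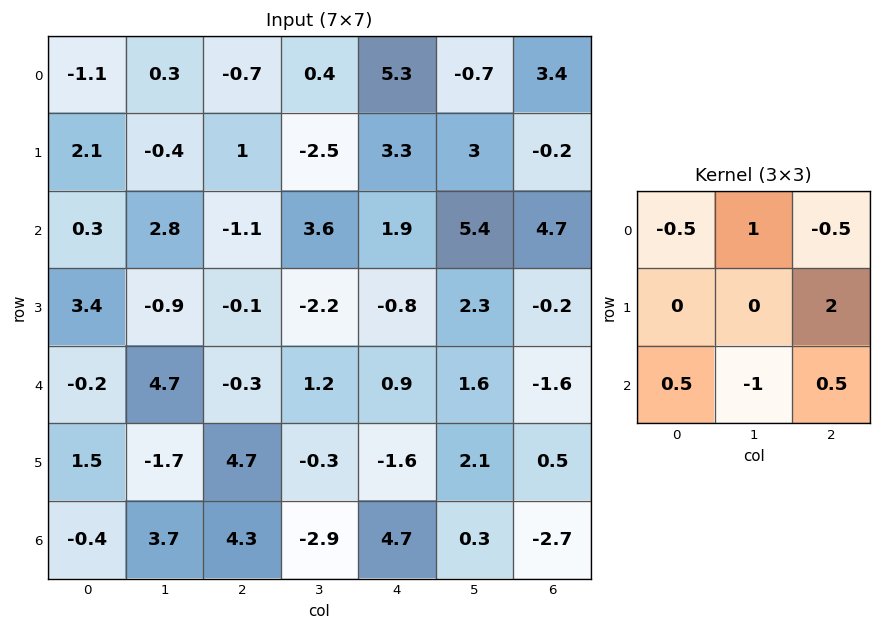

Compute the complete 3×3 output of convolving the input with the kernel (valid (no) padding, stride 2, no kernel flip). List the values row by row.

0 1.5 -7.55
-1.95 0.7 -0.25
12.6 5.1 3.65

Output[0,0]: The receptive field on the input at this output position is [-1.1 0.3 -0.7 / 2.1 -0.4 1 / 0.3 2.8 -1.1]. Elementwise product with the kernel and sum: -1.1·-0.5 + 0.3·1 + -0.7·-0.5 + 1·2 + 0.3·0.5 + 2.8·-1 + -1.1·0.5.
Output[0,1]: The receptive field on the input at this output position is [-0.7 0.4 5.3 / 1 -2.5 3.3 / -1.1 3.6 1.9]. Elementwise product with the kernel and sum: -0.7·-0.5 + 0.4·1 + 5.3·-0.5 + 3.3·2 + -1.1·0.5 + 3.6·-1 + 1.9·0.5.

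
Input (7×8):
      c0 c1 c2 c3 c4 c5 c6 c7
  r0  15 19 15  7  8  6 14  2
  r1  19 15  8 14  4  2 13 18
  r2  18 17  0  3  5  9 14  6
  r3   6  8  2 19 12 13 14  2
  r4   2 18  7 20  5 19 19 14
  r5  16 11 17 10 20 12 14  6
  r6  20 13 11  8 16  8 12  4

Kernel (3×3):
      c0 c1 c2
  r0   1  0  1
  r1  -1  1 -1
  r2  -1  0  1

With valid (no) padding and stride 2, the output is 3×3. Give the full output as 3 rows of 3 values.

Output[0,0]: The receptive field on the input at this output position is [15 19 15 / 19 15 8 / 18 17 0]. Elementwise product with the kernel and sum: 15·1 + 15·1 + 19·-1 + 15·1 + 8·-1 + 18·-1 + 0·1.

0 30 16
23 8 20
-22 -10 -2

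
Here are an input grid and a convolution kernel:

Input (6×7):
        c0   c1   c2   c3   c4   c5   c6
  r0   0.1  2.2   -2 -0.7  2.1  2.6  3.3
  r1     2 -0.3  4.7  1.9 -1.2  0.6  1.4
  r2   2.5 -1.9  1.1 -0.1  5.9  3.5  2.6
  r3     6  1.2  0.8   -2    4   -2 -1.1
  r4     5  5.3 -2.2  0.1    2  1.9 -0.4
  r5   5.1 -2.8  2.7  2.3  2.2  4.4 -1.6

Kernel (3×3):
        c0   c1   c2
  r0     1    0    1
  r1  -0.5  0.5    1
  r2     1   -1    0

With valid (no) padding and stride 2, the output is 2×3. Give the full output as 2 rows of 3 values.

6.05 -1.3 10.1
1.7 7.3 4.5

Output[0,0]: The receptive field on the input at this output position is [0.1 2.2 -2 / 2 -0.3 4.7 / 2.5 -1.9 1.1]. Elementwise product with the kernel and sum: 0.1·1 + -2·1 + 2·-0.5 + -0.3·0.5 + 4.7·1 + 2.5·1 + -1.9·-1.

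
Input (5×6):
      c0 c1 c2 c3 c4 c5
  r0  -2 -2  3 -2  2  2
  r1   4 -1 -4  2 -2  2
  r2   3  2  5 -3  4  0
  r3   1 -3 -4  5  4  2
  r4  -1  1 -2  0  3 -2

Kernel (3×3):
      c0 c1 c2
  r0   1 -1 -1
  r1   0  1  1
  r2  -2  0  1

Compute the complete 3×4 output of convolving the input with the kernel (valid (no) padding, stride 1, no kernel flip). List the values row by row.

Output[0,0]: The receptive field on the input at this output position is [-2 -2 3 / 4 -1 -4 / 3 2 5]. Elementwise product with the kernel and sum: -2·1 + -2·-1 + 3·-1 + -1·1 + -4·1 + 3·-2 + 5·1.

-9 -12 -3 0
10 14 9 -2
-11 -1 20 -3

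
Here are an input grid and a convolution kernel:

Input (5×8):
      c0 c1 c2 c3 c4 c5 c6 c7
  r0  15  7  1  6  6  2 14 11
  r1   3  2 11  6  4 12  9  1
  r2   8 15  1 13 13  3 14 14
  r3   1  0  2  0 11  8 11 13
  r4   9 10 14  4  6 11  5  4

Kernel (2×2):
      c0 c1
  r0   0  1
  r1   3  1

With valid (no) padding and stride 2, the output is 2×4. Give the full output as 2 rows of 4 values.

Output[0,0]: The receptive field on the input at this output position is [15 7 / 3 2]. Elementwise product with the kernel and sum: 7·1 + 3·3 + 2·1.
Output[0,1]: The receptive field on the input at this output position is [1 6 / 11 6]. Elementwise product with the kernel and sum: 6·1 + 11·3 + 6·1.

18 45 26 39
18 19 44 60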